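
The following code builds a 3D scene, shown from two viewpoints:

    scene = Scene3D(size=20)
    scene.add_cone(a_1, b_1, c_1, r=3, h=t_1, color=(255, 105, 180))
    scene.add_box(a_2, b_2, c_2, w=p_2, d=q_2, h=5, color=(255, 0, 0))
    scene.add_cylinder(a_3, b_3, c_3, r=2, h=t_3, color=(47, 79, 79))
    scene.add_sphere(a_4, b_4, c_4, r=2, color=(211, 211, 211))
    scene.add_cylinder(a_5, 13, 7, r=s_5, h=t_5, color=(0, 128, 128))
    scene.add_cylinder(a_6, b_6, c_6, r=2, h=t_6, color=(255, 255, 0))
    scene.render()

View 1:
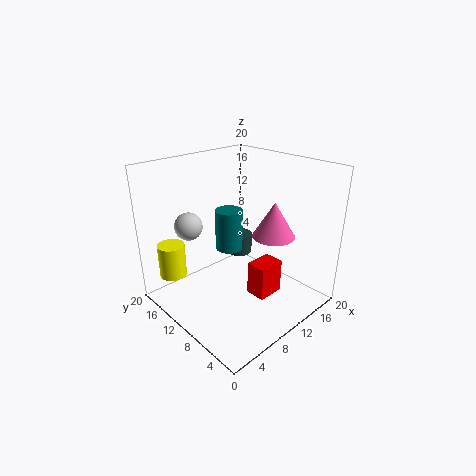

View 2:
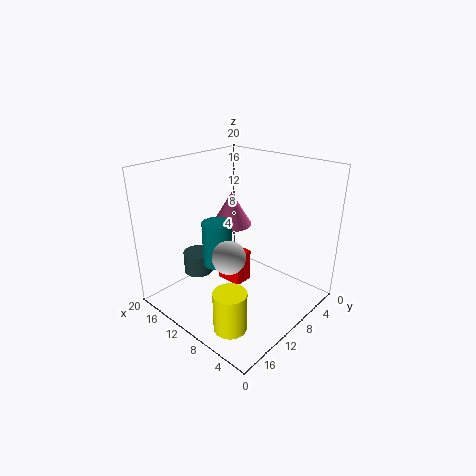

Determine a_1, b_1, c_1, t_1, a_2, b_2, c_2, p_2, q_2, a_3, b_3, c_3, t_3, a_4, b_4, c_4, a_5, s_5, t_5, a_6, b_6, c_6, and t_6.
a_1 = 14; b_1 = 7; c_1 = 10; t_1 = 5; a_2 = 11; b_2 = 6; c_2 = 1; p_2 = 4; q_2 = 3; a_3 = 14; b_3 = 14; c_3 = 5; t_3 = 3; a_4 = 6; b_4 = 16; c_4 = 11; a_5 = 11; s_5 = 2; t_5 = 6; a_6 = 4; b_6 = 18; c_6 = 3; t_6 = 5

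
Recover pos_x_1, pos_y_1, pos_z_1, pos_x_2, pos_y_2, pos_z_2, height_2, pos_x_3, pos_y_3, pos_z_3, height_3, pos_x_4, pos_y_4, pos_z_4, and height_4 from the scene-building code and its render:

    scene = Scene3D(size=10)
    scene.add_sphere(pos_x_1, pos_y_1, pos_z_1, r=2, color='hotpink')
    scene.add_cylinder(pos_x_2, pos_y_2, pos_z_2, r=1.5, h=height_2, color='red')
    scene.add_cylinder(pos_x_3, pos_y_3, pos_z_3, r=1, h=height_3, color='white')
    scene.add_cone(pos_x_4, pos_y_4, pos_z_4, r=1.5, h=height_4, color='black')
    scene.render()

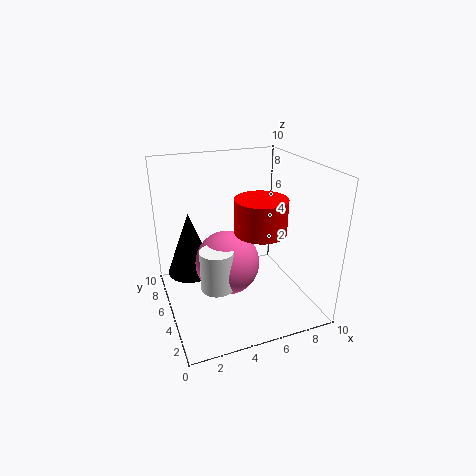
pos_x_1 = 3.5, pos_y_1 = 3, pos_z_1 = 4.5, pos_x_2 = 5, pos_y_2 = 1.5, pos_z_2 = 7, height_2 = 2, pos_x_3 = 2.5, pos_y_3 = 2, pos_z_3 = 3.5, height_3 = 2.5, pos_x_4 = 1.5, pos_y_4 = 4.5, pos_z_4 = 3.5, height_4 = 4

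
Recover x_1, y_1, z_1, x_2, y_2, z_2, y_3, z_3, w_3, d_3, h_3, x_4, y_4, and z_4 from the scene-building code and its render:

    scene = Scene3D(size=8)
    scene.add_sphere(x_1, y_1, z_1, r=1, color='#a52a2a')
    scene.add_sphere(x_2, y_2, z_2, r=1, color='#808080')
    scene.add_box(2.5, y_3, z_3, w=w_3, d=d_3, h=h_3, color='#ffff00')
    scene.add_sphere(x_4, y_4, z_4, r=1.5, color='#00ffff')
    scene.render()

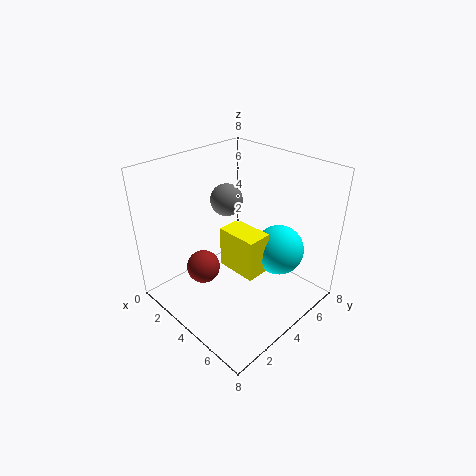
x_1 = 2; y_1 = 3; z_1 = 1.5; x_2 = 1.5; y_2 = 5.5; z_2 = 5; y_3 = 4; z_3 = 1.5; w_3 = 2.5; d_3 = 1.5; h_3 = 2.5; x_4 = 5; y_4 = 6.5; z_4 = 2.5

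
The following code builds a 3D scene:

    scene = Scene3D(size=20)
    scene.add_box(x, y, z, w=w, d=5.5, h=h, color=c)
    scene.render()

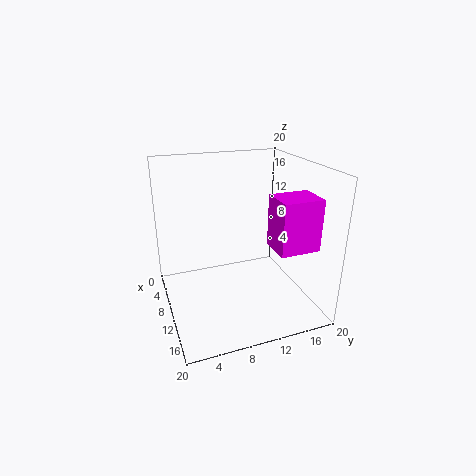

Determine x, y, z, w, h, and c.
x = 12
y = 13.5
z = 9.5
w = 4.5
h = 7
c = 'magenta'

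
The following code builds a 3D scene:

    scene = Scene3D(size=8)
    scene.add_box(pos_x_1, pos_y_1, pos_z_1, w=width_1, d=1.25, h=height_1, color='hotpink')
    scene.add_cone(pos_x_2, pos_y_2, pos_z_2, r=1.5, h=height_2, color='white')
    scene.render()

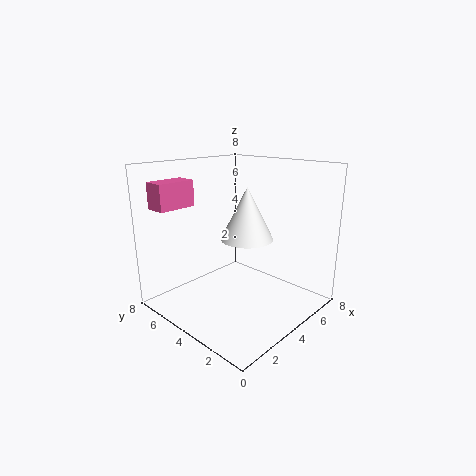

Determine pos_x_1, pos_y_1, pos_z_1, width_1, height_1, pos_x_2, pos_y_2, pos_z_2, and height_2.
pos_x_1 = 1
pos_y_1 = 6.75
pos_z_1 = 5.5
width_1 = 2.25
height_1 = 1.5
pos_x_2 = 4.75
pos_y_2 = 4
pos_z_2 = 3.75
height_2 = 3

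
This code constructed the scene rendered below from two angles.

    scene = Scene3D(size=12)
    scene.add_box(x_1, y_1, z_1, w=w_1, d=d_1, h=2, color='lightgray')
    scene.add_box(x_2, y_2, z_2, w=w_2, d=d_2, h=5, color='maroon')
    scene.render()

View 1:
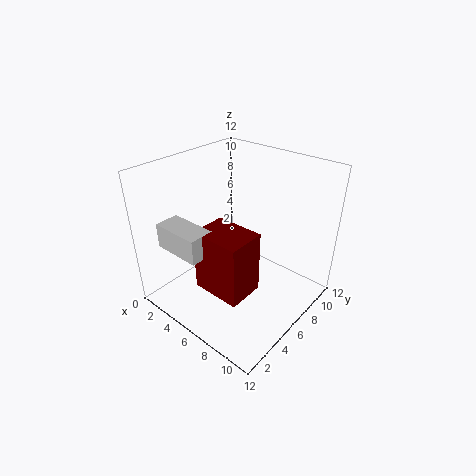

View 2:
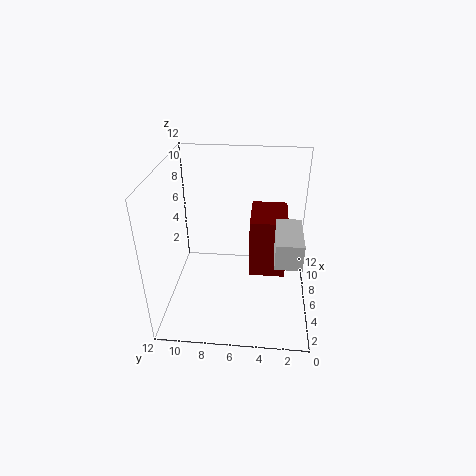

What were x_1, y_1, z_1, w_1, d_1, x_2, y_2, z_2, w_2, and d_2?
x_1 = 2, y_1 = 1, z_1 = 6, w_1 = 4, d_1 = 2, x_2 = 5, y_2 = 2, z_2 = 3, w_2 = 4, d_2 = 3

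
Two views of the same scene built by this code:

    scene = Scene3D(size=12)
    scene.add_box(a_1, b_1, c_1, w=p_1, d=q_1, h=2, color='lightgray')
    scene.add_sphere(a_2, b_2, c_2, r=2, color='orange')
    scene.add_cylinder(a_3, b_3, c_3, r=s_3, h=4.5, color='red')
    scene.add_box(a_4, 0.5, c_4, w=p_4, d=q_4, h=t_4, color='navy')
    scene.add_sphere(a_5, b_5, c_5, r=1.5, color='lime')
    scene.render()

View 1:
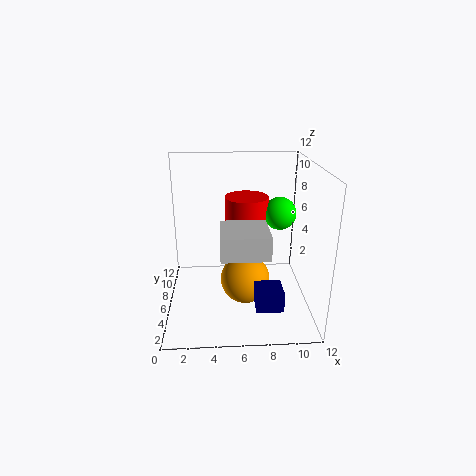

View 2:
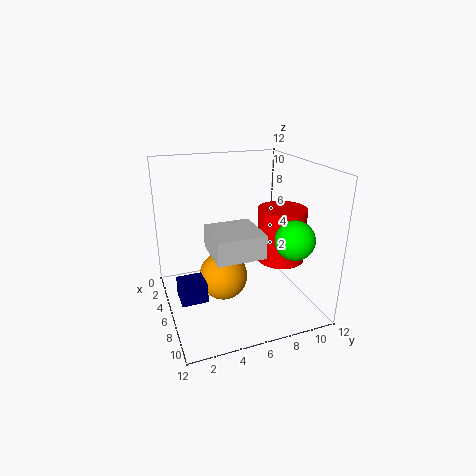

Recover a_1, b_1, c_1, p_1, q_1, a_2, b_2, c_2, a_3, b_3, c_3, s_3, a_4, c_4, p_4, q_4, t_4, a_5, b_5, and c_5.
a_1 = 4.5
b_1 = 3.5
c_1 = 5
p_1 = 4
q_1 = 4
a_2 = 6.5
b_2 = 4.5
c_2 = 3
a_3 = 7
b_3 = 9.5
c_3 = 4
s_3 = 2
a_4 = 7
c_4 = 2.5
p_4 = 2
q_4 = 2
t_4 = 1.5
a_5 = 10
b_5 = 9
c_5 = 7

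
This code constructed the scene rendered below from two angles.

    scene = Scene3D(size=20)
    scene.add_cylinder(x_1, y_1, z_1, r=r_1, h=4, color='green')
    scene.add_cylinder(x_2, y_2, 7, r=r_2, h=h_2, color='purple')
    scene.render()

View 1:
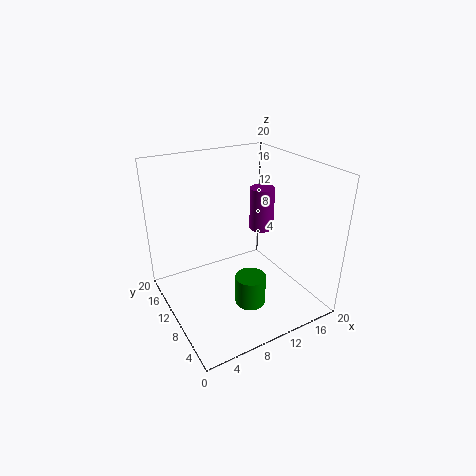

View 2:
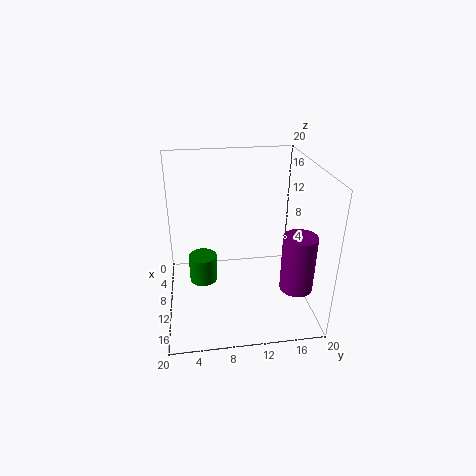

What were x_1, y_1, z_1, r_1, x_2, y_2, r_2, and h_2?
x_1 = 9, y_1 = 5, z_1 = 3, r_1 = 2, x_2 = 18, y_2 = 16, r_2 = 2, h_2 = 7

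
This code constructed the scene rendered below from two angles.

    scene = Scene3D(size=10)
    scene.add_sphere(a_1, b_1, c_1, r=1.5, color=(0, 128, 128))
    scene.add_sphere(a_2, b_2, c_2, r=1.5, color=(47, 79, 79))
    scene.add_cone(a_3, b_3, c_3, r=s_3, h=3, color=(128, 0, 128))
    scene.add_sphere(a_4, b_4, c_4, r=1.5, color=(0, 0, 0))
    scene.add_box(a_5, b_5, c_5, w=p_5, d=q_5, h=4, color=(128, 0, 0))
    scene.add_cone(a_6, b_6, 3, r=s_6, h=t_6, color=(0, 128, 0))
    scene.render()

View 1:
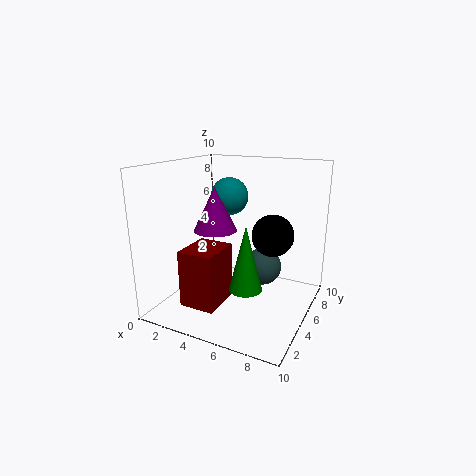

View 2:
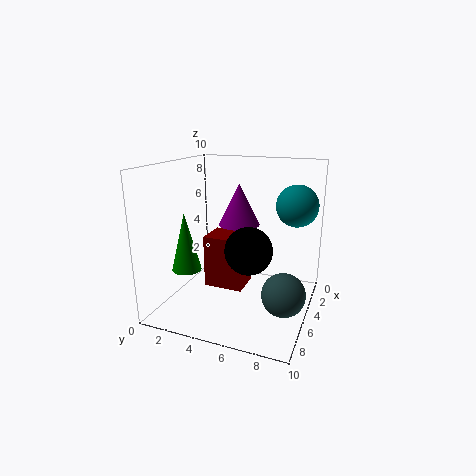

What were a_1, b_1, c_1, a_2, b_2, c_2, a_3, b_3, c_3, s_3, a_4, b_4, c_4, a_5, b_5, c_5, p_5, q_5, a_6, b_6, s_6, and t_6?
a_1 = 2.5
b_1 = 8.5
c_1 = 7
a_2 = 5.5
b_2 = 8.5
c_2 = 1.5
a_3 = 3.5
b_3 = 4.5
c_3 = 5.5
s_3 = 1.5
a_4 = 7
b_4 = 6.5
c_4 = 5
a_5 = 2
b_5 = 2
c_5 = 0.5
p_5 = 2.5
q_5 = 3
a_6 = 7
b_6 = 2
s_6 = 1
t_6 = 4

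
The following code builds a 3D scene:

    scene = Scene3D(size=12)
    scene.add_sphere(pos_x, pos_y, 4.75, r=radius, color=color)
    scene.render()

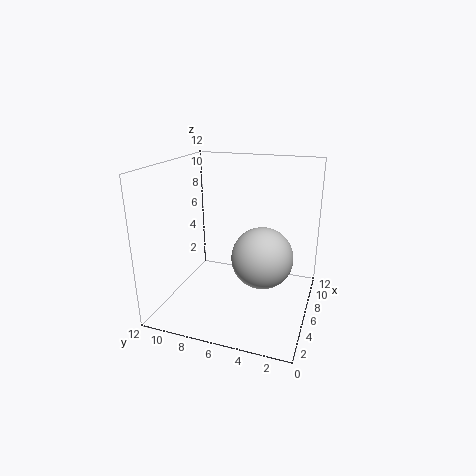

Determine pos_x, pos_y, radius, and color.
pos_x = 5.5; pos_y = 3.75; radius = 2.5; color = 'lightgray'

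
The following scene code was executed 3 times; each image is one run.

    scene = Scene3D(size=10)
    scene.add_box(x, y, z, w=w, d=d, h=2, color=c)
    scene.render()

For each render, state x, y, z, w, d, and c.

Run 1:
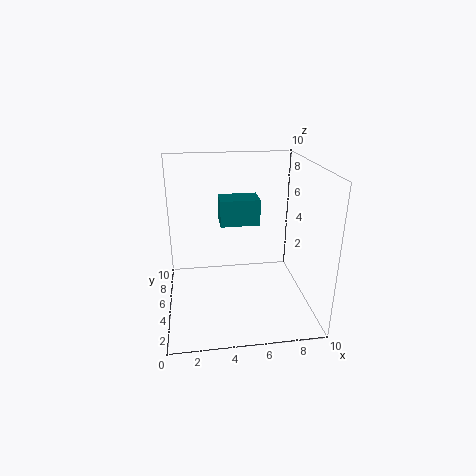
x = 4, y = 7, z = 5, w = 3, d = 2, c = 'teal'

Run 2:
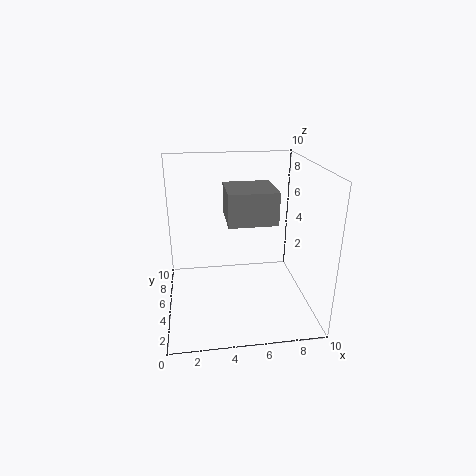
x = 4, y = 2, z = 7, w = 3, d = 3, c = 'gray'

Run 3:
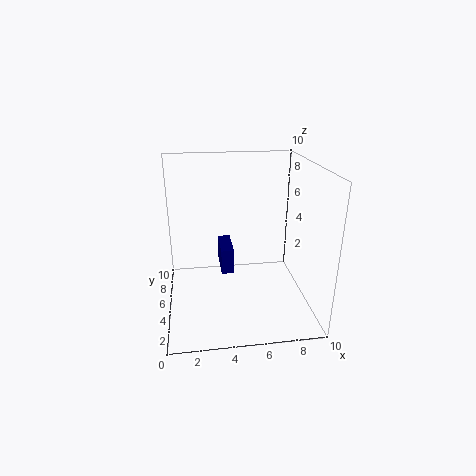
x = 4, y = 7, z = 1, w = 1, d = 3, c = 'navy'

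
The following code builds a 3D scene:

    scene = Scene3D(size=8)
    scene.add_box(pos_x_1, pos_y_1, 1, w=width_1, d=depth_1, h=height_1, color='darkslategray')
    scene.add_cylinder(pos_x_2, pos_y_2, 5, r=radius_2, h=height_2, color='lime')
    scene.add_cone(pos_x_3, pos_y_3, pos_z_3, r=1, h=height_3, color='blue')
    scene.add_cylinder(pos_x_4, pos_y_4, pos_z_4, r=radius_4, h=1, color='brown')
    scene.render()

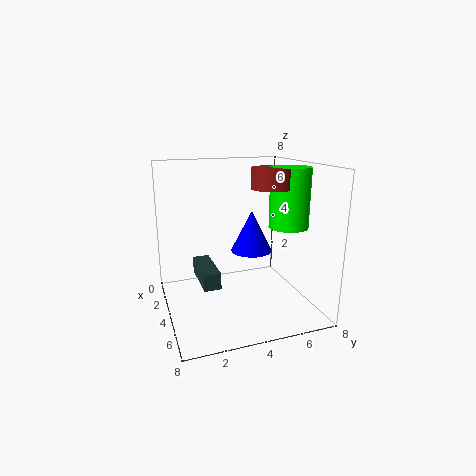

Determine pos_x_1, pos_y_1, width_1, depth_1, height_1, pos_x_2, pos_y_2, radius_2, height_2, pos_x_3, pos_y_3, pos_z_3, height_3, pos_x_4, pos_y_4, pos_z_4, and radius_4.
pos_x_1 = 1
pos_y_1 = 2
width_1 = 3
depth_1 = 1
height_1 = 1
pos_x_2 = 6
pos_y_2 = 6
radius_2 = 1
height_2 = 3
pos_x_3 = 6
pos_y_3 = 4
pos_z_3 = 4
height_3 = 2
pos_x_4 = 6
pos_y_4 = 5
pos_z_4 = 7
radius_4 = 1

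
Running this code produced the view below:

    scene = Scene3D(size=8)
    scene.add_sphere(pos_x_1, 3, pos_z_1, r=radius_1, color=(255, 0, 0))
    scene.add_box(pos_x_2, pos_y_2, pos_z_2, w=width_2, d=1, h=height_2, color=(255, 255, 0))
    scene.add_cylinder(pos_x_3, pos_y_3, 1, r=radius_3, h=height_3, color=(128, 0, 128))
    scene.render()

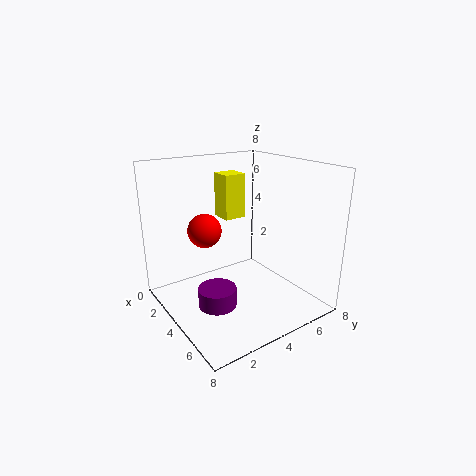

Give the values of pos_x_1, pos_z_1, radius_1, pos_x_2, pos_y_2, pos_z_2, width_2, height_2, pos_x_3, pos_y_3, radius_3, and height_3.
pos_x_1 = 2; pos_z_1 = 4; radius_1 = 1; pos_x_2 = 5; pos_y_2 = 2; pos_z_2 = 6; width_2 = 1; height_2 = 2; pos_x_3 = 5; pos_y_3 = 2; radius_3 = 1; height_3 = 1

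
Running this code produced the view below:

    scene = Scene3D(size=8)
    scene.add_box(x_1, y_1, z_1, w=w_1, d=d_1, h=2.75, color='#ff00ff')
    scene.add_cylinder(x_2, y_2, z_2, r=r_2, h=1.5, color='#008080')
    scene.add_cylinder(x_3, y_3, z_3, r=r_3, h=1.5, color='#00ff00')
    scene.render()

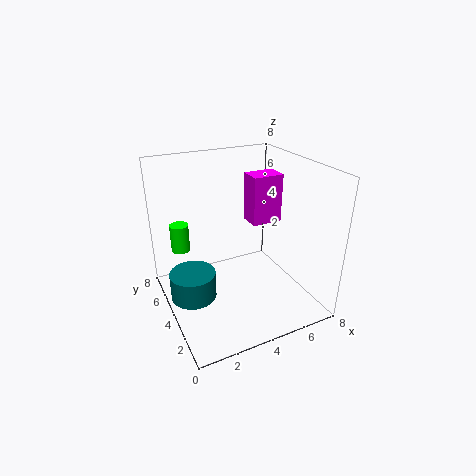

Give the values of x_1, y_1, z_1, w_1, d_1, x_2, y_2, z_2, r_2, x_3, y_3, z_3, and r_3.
x_1 = 5; y_1 = 4; z_1 = 4.5; w_1 = 1.75; d_1 = 1.25; x_2 = 1.25; y_2 = 4; z_2 = 1; r_2 = 1.25; x_3 = 1; y_3 = 5; z_3 = 3.5; r_3 = 0.5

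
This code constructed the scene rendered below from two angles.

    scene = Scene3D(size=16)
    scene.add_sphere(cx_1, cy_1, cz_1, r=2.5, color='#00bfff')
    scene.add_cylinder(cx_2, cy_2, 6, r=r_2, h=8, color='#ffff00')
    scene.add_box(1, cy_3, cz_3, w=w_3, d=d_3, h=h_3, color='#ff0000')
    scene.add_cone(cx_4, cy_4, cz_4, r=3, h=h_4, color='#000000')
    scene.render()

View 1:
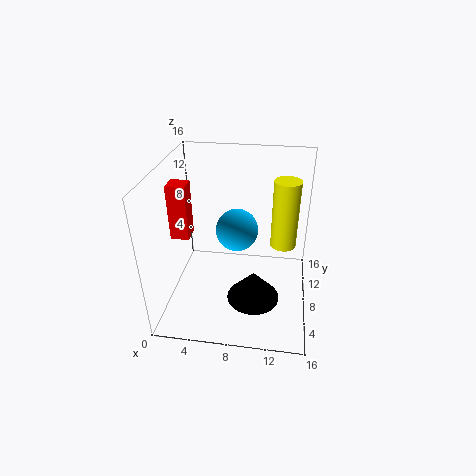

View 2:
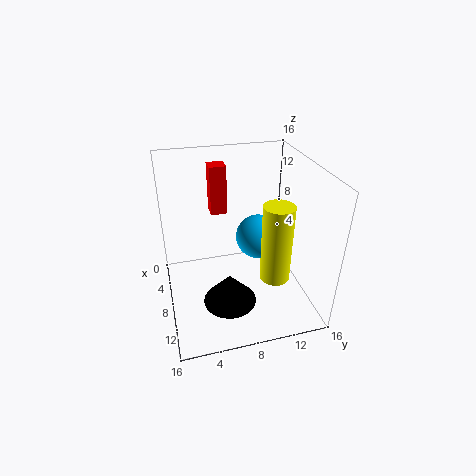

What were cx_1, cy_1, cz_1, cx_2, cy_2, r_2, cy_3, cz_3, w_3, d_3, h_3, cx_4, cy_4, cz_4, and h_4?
cx_1 = 7.5; cy_1 = 10.5; cz_1 = 7.5; cx_2 = 13; cy_2 = 10.5; r_2 = 1.5; cy_3 = 6; cz_3 = 8.5; w_3 = 2; d_3 = 2; h_3 = 6; cx_4 = 10; cy_4 = 6.5; cz_4 = 1; h_4 = 3.5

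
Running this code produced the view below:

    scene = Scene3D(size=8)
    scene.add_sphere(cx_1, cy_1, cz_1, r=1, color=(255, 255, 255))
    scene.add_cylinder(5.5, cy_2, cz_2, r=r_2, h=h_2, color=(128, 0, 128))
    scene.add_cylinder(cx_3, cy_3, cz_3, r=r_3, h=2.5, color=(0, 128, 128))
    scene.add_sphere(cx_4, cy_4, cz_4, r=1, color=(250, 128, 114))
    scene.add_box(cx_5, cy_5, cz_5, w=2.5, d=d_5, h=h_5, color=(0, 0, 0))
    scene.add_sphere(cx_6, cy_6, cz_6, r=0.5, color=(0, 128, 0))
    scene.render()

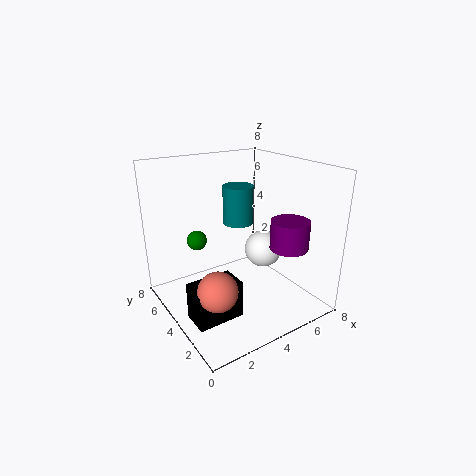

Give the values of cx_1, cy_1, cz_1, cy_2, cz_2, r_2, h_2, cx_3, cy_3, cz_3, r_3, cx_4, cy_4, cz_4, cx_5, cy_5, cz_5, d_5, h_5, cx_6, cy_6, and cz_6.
cx_1 = 5
cy_1 = 3
cz_1 = 3.5
cy_2 = 1.5
cz_2 = 4
r_2 = 1
h_2 = 1.5
cx_3 = 6
cy_3 = 7
cz_3 = 3.5
r_3 = 1
cx_4 = 1.5
cy_4 = 2
cz_4 = 2.5
cx_5 = 0.5
cy_5 = 2
cz_5 = 0.5
d_5 = 1.5
h_5 = 2
cx_6 = 1.5
cy_6 = 4
cz_6 = 4.5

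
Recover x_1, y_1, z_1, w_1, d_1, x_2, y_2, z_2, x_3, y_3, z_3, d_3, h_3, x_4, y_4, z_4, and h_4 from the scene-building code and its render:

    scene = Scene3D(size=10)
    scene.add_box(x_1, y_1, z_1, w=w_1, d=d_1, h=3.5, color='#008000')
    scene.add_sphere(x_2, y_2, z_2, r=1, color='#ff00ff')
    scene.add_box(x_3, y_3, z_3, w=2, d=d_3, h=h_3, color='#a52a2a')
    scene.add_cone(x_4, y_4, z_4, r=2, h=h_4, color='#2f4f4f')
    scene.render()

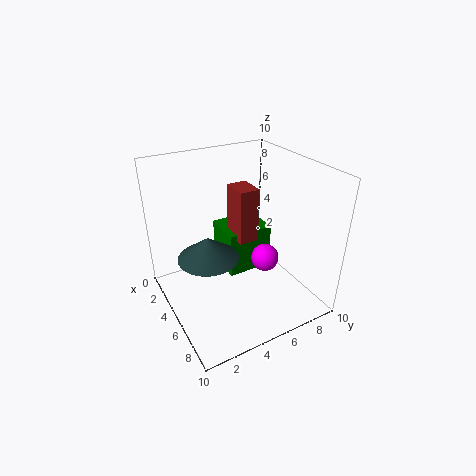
x_1 = 1
y_1 = 5
z_1 = 1
w_1 = 3
d_1 = 3.5
x_2 = 5.5
y_2 = 7
z_2 = 3
x_3 = 2.5
y_3 = 5.5
z_3 = 4
d_3 = 1.5
h_3 = 4
x_4 = 5.5
y_4 = 2.5
z_4 = 4.5
h_4 = 1.5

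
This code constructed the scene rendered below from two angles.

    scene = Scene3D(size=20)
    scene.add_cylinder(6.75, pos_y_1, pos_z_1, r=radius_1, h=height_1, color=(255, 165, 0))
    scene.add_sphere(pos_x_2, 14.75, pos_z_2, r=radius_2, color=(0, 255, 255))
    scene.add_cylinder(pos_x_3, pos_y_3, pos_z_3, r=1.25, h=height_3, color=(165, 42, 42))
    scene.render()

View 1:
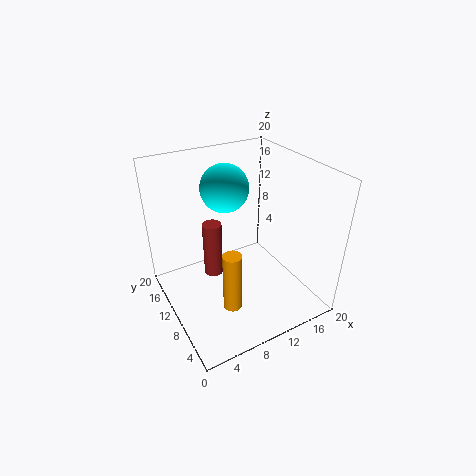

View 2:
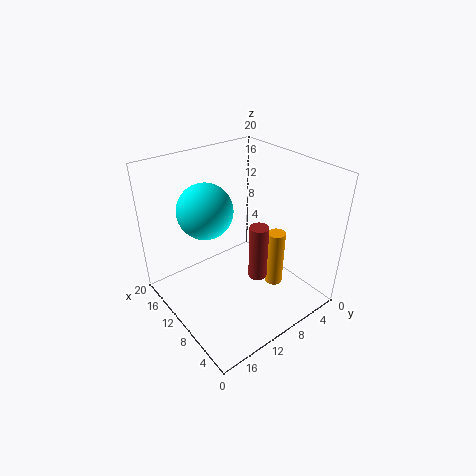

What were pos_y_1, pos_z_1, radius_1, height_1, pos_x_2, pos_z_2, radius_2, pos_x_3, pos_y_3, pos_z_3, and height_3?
pos_y_1 = 5.75, pos_z_1 = 2.5, radius_1 = 1.25, height_1 = 8.25, pos_x_2 = 10.5, pos_z_2 = 15.5, radius_2 = 3.5, pos_x_3 = 6, pos_y_3 = 9.75, pos_z_3 = 6, height_3 = 7.5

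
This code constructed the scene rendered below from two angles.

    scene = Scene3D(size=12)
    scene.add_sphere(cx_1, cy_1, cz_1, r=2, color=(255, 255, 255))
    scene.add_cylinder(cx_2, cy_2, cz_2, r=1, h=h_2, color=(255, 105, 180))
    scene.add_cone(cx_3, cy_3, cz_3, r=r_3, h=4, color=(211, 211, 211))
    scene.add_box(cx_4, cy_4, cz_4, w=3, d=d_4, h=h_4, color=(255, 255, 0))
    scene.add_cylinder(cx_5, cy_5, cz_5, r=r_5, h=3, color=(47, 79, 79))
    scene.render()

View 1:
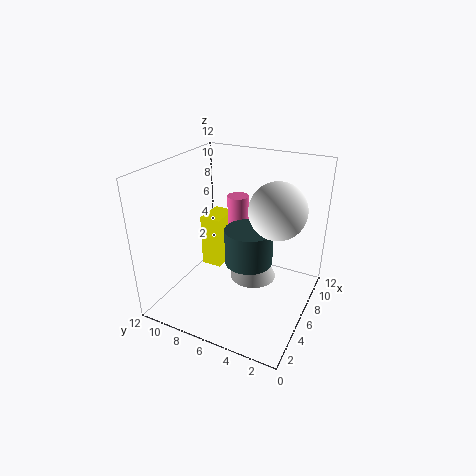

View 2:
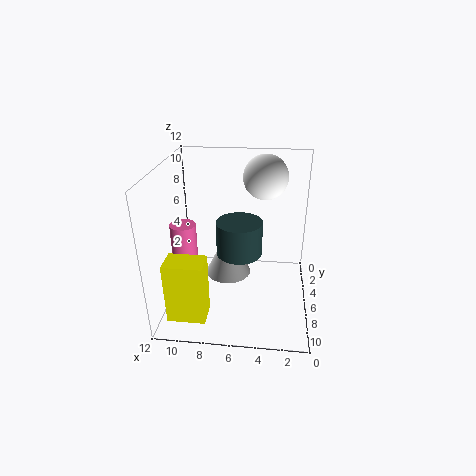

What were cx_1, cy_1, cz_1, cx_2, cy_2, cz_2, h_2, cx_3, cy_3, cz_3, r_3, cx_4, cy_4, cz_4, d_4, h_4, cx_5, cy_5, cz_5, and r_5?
cx_1 = 4
cy_1 = 2
cz_1 = 10
cx_2 = 10
cy_2 = 8
cz_2 = 4
h_2 = 4
cx_3 = 7
cy_3 = 5
cz_3 = 2
r_3 = 2
cx_4 = 8
cy_4 = 9
cz_4 = 1
d_4 = 2
h_4 = 5
cx_5 = 6
cy_5 = 5
cz_5 = 4
r_5 = 2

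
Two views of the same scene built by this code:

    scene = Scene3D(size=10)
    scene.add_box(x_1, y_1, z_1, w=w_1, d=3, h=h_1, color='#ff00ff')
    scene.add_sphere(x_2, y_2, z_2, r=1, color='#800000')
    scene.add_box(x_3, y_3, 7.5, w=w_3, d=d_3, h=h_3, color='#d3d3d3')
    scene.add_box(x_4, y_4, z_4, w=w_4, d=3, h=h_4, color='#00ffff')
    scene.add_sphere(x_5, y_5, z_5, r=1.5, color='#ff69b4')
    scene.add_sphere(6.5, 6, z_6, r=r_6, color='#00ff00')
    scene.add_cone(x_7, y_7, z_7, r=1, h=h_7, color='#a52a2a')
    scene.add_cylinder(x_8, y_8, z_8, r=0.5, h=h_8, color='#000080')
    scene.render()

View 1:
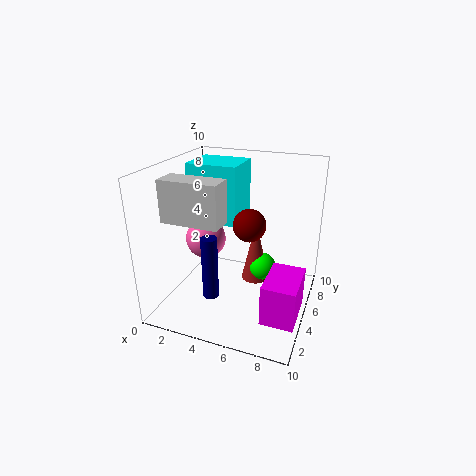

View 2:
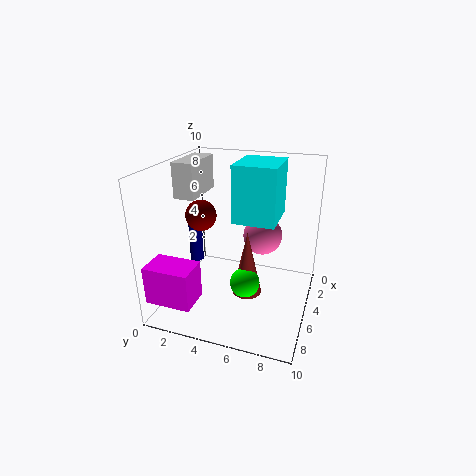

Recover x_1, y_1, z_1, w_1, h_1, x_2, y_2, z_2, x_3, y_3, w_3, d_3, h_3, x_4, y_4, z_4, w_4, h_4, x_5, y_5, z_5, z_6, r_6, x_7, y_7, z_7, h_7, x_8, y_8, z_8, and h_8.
x_1 = 8
y_1 = 0.5
z_1 = 2
w_1 = 2
h_1 = 2.5
x_2 = 6.5
y_2 = 3
z_2 = 7
x_3 = 2
y_3 = 0.5
w_3 = 3.5
d_3 = 1.5
h_3 = 2.5
x_4 = 1.5
y_4 = 4.5
z_4 = 6
w_4 = 3.5
h_4 = 4
x_5 = 2
y_5 = 6
z_5 = 4
z_6 = 2.5
r_6 = 1
x_7 = 6
y_7 = 6
z_7 = 1.5
h_7 = 4.5
x_8 = 4.5
y_8 = 1.5
z_8 = 2.5
h_8 = 4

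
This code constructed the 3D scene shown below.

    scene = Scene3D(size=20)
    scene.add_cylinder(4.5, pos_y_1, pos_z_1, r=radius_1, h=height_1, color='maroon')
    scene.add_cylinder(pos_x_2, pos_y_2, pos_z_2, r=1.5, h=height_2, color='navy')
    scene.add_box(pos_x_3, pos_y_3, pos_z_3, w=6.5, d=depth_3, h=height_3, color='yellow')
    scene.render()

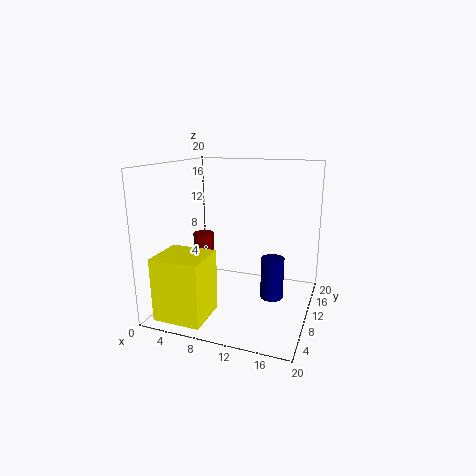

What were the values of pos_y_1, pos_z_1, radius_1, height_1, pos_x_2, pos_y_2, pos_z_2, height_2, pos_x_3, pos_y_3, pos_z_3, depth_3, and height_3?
pos_y_1 = 10.5
pos_z_1 = 2
radius_1 = 1.5
height_1 = 8
pos_x_2 = 15.5
pos_y_2 = 8
pos_z_2 = 3
height_2 = 5.5
pos_x_3 = 1.5
pos_y_3 = 1
pos_z_3 = 0.5
depth_3 = 6
height_3 = 8.5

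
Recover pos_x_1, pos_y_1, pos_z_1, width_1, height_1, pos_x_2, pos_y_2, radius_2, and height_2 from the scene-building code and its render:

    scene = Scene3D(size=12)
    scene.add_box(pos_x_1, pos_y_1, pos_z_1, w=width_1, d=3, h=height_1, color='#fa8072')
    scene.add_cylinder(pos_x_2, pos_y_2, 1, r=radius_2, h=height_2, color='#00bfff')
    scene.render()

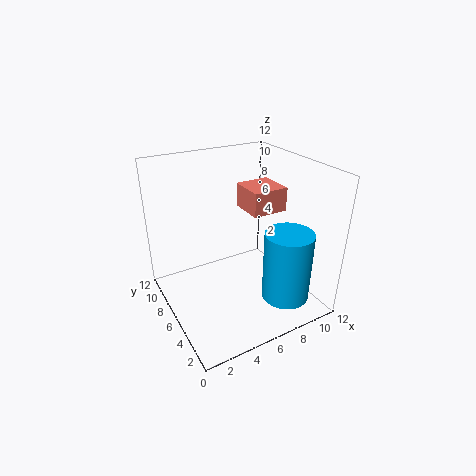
pos_x_1 = 7
pos_y_1 = 5
pos_z_1 = 8
width_1 = 3
height_1 = 2
pos_x_2 = 9
pos_y_2 = 3
radius_2 = 2
height_2 = 6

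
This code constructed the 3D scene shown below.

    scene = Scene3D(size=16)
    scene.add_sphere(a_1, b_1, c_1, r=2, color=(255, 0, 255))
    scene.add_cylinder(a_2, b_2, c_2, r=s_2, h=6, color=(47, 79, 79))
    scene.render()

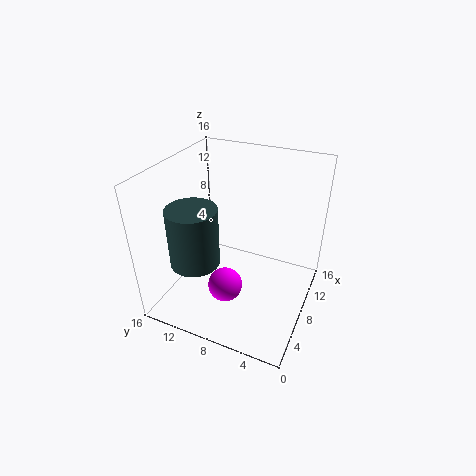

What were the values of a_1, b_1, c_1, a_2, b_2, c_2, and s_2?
a_1 = 6.5, b_1 = 9, c_1 = 2, a_2 = 3, b_2 = 10.5, c_2 = 7.5, s_2 = 2.5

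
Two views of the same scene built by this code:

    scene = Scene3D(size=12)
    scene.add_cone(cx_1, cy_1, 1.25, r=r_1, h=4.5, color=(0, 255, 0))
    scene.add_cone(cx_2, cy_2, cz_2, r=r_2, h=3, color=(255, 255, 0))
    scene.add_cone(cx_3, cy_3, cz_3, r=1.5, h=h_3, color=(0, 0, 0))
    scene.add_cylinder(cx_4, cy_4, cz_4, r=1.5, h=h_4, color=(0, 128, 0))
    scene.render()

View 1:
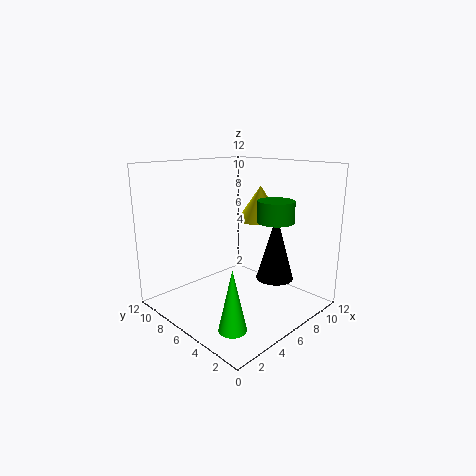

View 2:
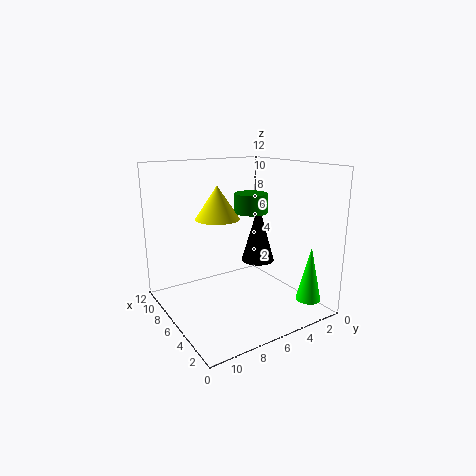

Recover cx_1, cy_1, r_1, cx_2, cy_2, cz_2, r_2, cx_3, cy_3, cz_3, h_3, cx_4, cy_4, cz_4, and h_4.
cx_1 = 1.5, cy_1 = 2, r_1 = 1, cx_2 = 9, cy_2 = 6.25, cz_2 = 7, r_2 = 2, cx_3 = 7.25, cy_3 = 3, cz_3 = 3, h_3 = 5.25, cx_4 = 7.75, cy_4 = 3.5, cz_4 = 7.5, h_4 = 1.75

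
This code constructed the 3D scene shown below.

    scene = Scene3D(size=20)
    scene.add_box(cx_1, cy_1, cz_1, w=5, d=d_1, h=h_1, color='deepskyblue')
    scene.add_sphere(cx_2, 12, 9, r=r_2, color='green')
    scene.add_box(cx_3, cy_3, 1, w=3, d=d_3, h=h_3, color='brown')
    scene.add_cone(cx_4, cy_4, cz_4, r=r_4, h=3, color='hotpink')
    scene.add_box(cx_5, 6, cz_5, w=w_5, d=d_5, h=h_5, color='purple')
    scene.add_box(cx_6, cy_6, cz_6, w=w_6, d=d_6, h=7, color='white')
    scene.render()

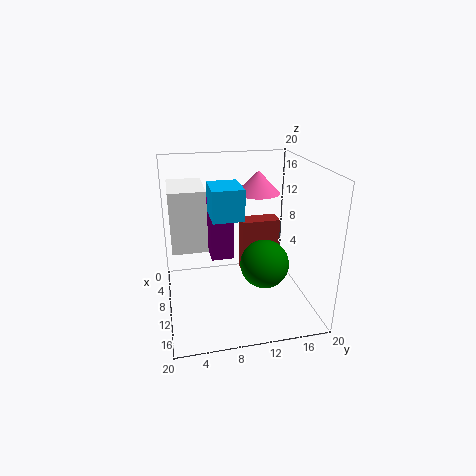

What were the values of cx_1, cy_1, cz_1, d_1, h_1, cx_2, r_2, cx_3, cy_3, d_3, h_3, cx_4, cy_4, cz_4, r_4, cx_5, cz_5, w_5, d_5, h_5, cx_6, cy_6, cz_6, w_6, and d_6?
cx_1 = 9
cy_1 = 6
cz_1 = 14
d_1 = 4
h_1 = 4
cx_2 = 16
r_2 = 3
cx_3 = 2
cy_3 = 12
d_3 = 6
h_3 = 9
cx_4 = 9
cy_4 = 13
cz_4 = 16
r_4 = 3
cx_5 = 6
cz_5 = 8
w_5 = 6
d_5 = 3
h_5 = 7
cx_6 = 11
cy_6 = 1
cz_6 = 12
w_6 = 6
d_6 = 4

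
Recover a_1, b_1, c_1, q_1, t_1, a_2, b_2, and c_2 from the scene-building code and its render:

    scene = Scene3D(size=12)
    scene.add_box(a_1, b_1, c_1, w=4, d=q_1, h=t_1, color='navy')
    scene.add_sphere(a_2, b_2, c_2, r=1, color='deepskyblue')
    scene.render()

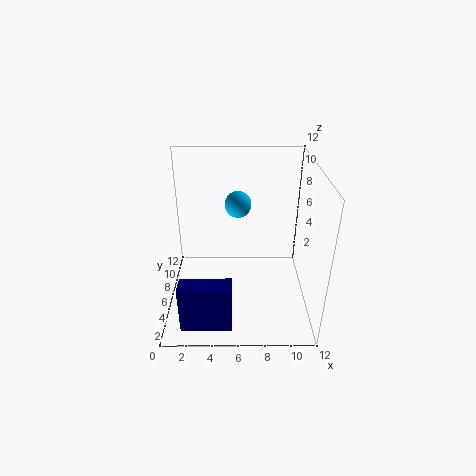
a_1 = 1.5; b_1 = 1; c_1 = 0.5; q_1 = 1.5; t_1 = 4; a_2 = 6; b_2 = 5; c_2 = 9.5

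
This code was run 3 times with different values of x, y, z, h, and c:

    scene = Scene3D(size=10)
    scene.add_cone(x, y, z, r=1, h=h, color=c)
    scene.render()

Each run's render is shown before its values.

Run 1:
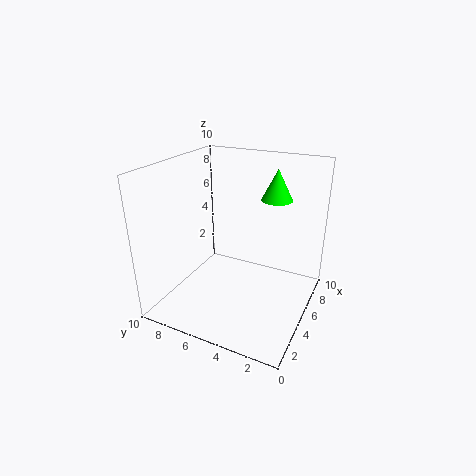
x = 5.5, y = 2.5, z = 8, h = 2, c = 'lime'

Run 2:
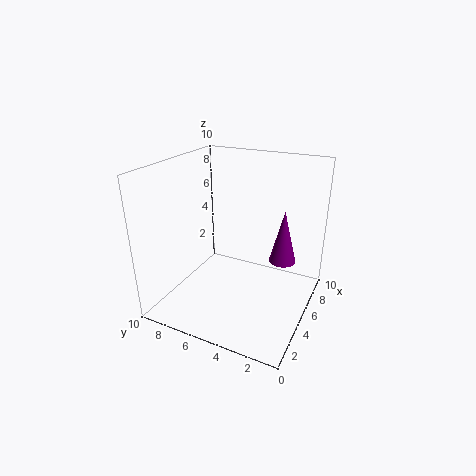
x = 7.5, y = 2.5, z = 2.5, h = 4, c = 'purple'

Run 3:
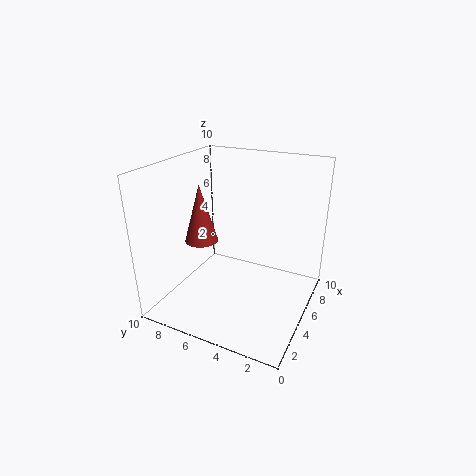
x = 2, y = 6, z = 6, h = 3.5, c = 'brown'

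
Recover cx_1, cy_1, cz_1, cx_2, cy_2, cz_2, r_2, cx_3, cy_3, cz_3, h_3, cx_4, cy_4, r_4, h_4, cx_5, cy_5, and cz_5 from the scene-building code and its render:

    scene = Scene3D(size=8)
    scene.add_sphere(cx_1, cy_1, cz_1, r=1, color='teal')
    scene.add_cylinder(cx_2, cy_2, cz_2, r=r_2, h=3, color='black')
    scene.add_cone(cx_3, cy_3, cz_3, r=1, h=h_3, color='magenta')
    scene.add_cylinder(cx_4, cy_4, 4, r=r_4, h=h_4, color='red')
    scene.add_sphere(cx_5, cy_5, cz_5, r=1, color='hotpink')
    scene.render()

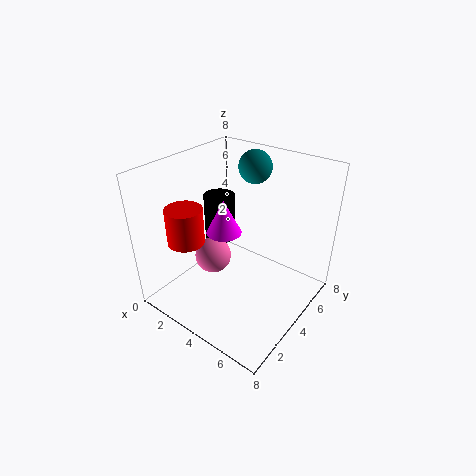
cx_1 = 3
cy_1 = 7
cz_1 = 7
cx_2 = 1
cy_2 = 6
cz_2 = 2
r_2 = 1
cx_3 = 3
cy_3 = 4
cz_3 = 4
h_3 = 2
cx_4 = 2
cy_4 = 2
r_4 = 1
h_4 = 2
cx_5 = 3
cy_5 = 3
cz_5 = 3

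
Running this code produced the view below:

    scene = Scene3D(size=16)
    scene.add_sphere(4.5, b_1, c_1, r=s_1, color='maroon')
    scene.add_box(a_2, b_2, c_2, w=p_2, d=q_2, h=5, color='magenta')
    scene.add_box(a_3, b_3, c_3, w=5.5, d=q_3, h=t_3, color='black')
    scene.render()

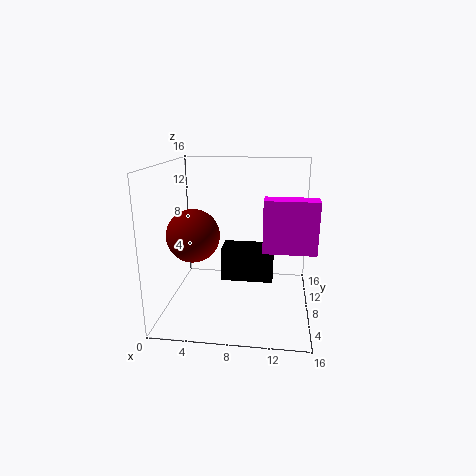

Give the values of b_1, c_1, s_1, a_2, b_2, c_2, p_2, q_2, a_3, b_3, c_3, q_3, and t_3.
b_1 = 2.5; c_1 = 10; s_1 = 2.5; a_2 = 11; b_2 = 2.5; c_2 = 8.5; p_2 = 5; q_2 = 2; a_3 = 6.5; b_3 = 5.5; c_3 = 4; q_3 = 3; t_3 = 3.5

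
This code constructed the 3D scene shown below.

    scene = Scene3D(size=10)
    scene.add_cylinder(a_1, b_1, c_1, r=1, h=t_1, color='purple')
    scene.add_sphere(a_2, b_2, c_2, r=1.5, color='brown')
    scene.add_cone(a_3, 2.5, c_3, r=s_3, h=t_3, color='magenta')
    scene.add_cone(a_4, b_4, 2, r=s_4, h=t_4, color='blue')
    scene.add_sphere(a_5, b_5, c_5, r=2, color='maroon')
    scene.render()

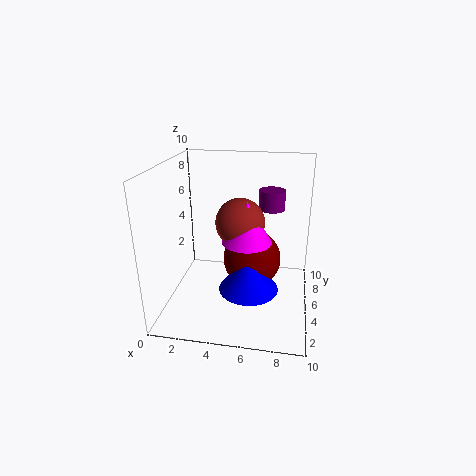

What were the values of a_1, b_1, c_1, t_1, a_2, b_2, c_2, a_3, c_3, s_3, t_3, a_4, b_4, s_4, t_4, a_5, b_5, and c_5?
a_1 = 7, b_1 = 8.5, c_1 = 6, t_1 = 1.5, a_2 = 5.5, b_2 = 3, c_2 = 7, a_3 = 6, c_3 = 6, s_3 = 1.5, t_3 = 2.5, a_4 = 6, b_4 = 3.5, s_4 = 2, t_4 = 2.5, a_5 = 6, b_5 = 5, c_5 = 3.5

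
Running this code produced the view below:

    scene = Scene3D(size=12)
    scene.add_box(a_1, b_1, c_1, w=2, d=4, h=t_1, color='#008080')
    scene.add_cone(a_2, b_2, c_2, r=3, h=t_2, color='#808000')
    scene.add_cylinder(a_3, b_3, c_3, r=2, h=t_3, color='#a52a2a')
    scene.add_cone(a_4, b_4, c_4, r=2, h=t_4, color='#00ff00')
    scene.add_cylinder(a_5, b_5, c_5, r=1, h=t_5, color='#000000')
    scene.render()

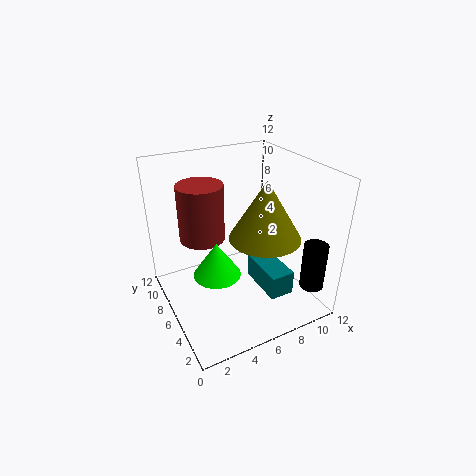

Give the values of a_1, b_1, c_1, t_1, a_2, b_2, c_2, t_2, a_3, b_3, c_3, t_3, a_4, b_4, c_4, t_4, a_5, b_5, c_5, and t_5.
a_1 = 7, b_1 = 2, c_1 = 2, t_1 = 2, a_2 = 8, b_2 = 5, c_2 = 6, t_2 = 5, a_3 = 4, b_3 = 9, c_3 = 5, t_3 = 5, a_4 = 4, b_4 = 6, c_4 = 3, t_4 = 3, a_5 = 11, b_5 = 2, c_5 = 2, t_5 = 4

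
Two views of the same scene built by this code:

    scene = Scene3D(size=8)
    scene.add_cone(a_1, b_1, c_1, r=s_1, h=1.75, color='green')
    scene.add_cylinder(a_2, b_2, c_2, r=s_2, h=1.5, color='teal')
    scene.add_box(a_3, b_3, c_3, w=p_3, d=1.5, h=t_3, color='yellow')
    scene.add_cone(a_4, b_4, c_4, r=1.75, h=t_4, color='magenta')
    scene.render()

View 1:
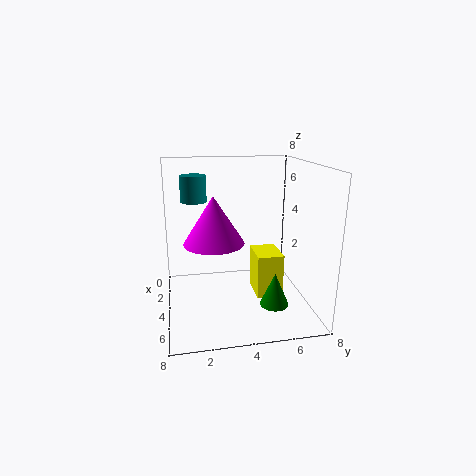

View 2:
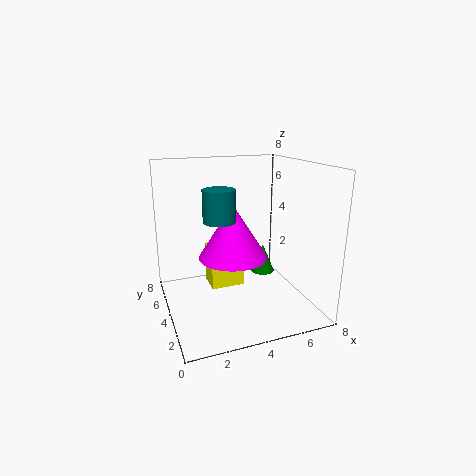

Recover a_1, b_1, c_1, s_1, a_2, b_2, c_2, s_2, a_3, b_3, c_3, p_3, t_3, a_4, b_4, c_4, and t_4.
a_1 = 6.25, b_1 = 5.5, c_1 = 1, s_1 = 0.75, a_2 = 2.25, b_2 = 1.75, c_2 = 5.75, s_2 = 0.75, a_3 = 2.75, b_3 = 5, c_3 = 0.5, p_3 = 2, t_3 = 2.5, a_4 = 3.25, b_4 = 2.75, c_4 = 3.5, t_4 = 2.75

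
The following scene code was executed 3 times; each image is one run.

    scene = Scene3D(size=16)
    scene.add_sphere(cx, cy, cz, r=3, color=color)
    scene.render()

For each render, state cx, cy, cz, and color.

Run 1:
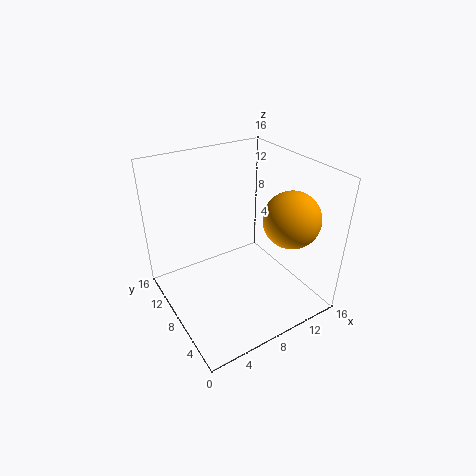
cx = 12, cy = 4, cz = 11, color = 'orange'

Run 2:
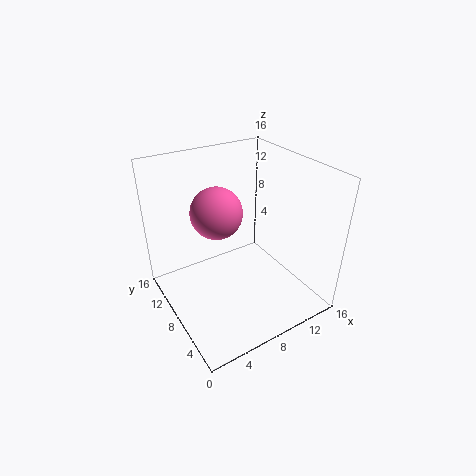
cx = 7, cy = 11, cz = 10, color = 'hotpink'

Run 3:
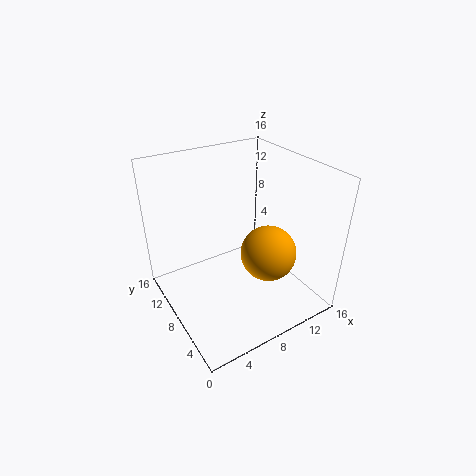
cx = 10, cy = 5, cz = 7, color = 'orange'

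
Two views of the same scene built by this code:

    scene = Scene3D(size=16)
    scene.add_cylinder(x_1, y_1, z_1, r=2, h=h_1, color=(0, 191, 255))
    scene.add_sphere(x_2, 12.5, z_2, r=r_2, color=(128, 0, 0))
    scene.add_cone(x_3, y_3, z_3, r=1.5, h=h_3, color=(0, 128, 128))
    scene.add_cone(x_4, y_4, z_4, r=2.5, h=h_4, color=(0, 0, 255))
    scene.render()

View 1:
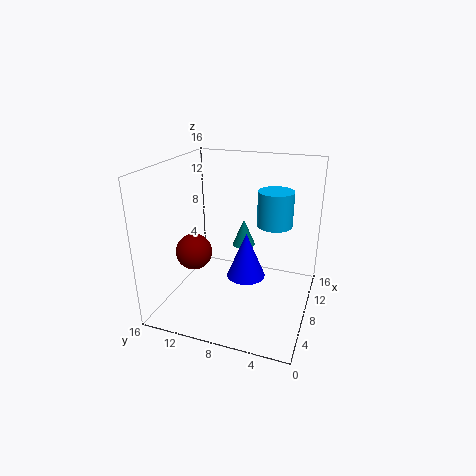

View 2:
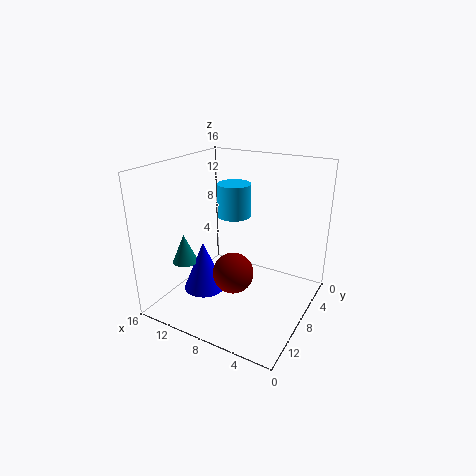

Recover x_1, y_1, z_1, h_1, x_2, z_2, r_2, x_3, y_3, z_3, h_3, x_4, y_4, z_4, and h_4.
x_1 = 10.5, y_1 = 4.5, z_1 = 9, h_1 = 4, x_2 = 6, z_2 = 6.5, r_2 = 2, x_3 = 14.5, y_3 = 9.5, z_3 = 4, h_3 = 3.5, x_4 = 12.5, y_4 = 8.5, z_4 = 0.5, h_4 = 6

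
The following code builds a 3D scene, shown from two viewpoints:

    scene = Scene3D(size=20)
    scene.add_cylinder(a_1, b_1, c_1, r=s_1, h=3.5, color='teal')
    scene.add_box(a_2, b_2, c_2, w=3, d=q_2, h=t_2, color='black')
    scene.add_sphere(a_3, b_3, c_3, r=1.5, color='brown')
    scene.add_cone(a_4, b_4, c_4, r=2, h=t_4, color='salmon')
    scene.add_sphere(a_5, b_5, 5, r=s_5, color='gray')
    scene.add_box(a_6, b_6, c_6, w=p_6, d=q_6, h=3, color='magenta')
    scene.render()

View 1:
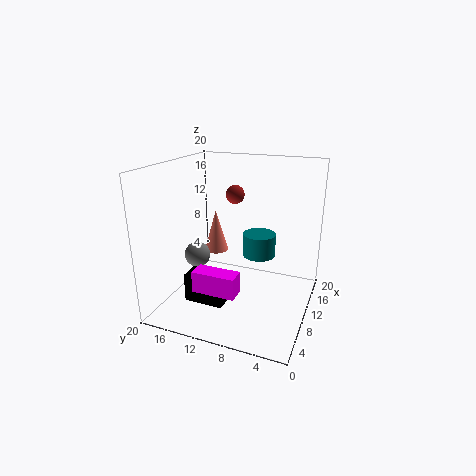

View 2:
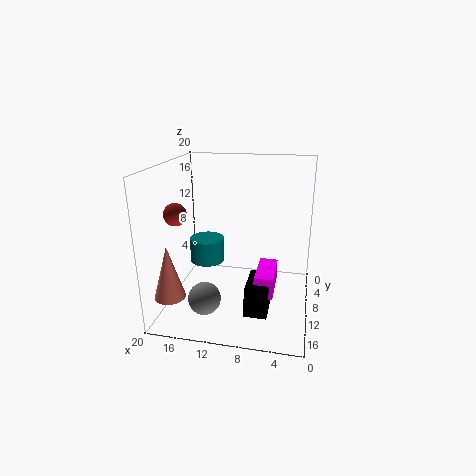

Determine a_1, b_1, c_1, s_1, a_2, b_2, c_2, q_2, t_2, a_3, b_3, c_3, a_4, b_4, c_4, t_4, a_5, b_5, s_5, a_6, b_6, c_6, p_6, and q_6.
a_1 = 15; b_1 = 8.5; c_1 = 5.5; s_1 = 2.5; a_2 = 5; b_2 = 10.5; c_2 = 1.5; q_2 = 5.5; t_2 = 4; a_3 = 17.5; b_3 = 13.5; c_3 = 14; a_4 = 17.5; b_4 = 17; c_4 = 4; t_4 = 7; a_5 = 12.5; b_5 = 18; s_5 = 2; a_6 = 4.5; b_6 = 8.5; c_6 = 3.5; p_6 = 2.5; q_6 = 6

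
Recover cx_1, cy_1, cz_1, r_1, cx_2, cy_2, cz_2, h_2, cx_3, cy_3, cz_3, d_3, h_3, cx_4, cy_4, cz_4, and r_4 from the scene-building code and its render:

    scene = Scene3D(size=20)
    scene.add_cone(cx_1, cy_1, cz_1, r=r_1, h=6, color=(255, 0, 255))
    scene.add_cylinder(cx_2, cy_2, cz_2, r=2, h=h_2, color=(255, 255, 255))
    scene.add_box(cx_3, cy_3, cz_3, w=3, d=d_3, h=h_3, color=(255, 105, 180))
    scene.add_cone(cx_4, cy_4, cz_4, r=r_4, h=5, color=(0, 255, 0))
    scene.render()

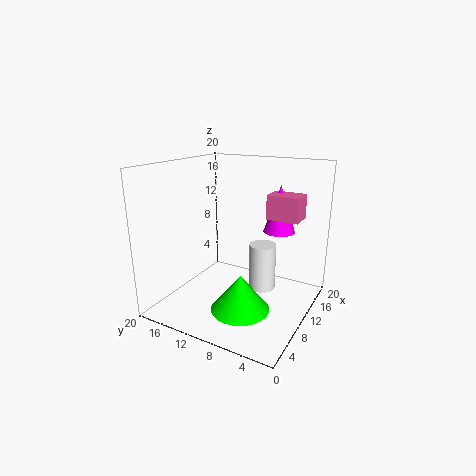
cx_1 = 10, cy_1 = 4, cz_1 = 12, r_1 = 2, cx_2 = 14, cy_2 = 8, cz_2 = 1, h_2 = 7, cx_3 = 8, cy_3 = 1, cz_3 = 14, d_3 = 4, h_3 = 3, cx_4 = 7, cy_4 = 8, cz_4 = 1, r_4 = 4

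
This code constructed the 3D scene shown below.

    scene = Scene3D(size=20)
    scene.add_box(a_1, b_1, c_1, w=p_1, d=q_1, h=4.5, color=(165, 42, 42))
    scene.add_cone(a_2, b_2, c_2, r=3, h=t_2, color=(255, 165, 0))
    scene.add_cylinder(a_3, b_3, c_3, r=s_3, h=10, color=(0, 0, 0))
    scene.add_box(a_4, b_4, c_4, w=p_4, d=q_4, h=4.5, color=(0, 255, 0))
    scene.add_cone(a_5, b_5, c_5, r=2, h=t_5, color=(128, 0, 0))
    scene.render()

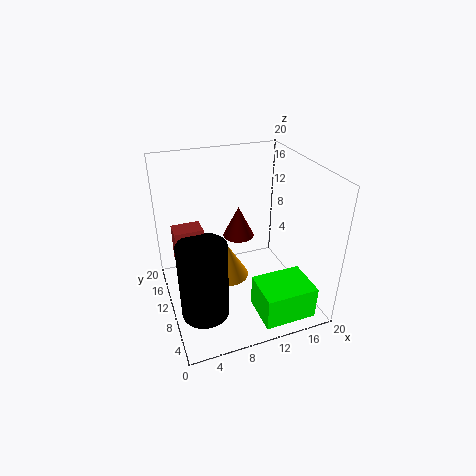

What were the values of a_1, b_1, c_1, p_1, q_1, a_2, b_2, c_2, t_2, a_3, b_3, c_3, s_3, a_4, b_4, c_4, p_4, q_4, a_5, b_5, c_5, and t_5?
a_1 = 1; b_1 = 7; c_1 = 9.5; p_1 = 3.5; q_1 = 2.5; a_2 = 9; b_2 = 11.5; c_2 = 3; t_2 = 5; a_3 = 3.5; b_3 = 4.5; c_3 = 3.5; s_3 = 3; a_4 = 10.5; b_4 = 0.5; c_4 = 1.5; p_4 = 7; q_4 = 5.5; a_5 = 9.5; b_5 = 8.5; c_5 = 11.5; t_5 = 4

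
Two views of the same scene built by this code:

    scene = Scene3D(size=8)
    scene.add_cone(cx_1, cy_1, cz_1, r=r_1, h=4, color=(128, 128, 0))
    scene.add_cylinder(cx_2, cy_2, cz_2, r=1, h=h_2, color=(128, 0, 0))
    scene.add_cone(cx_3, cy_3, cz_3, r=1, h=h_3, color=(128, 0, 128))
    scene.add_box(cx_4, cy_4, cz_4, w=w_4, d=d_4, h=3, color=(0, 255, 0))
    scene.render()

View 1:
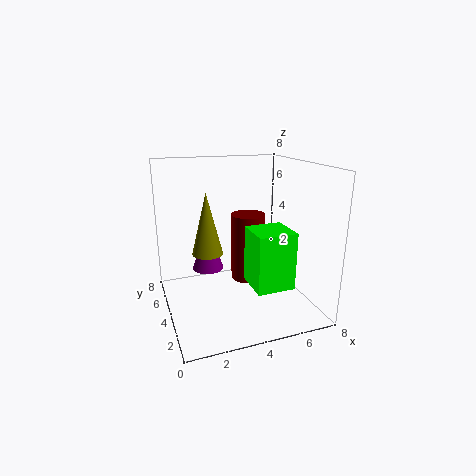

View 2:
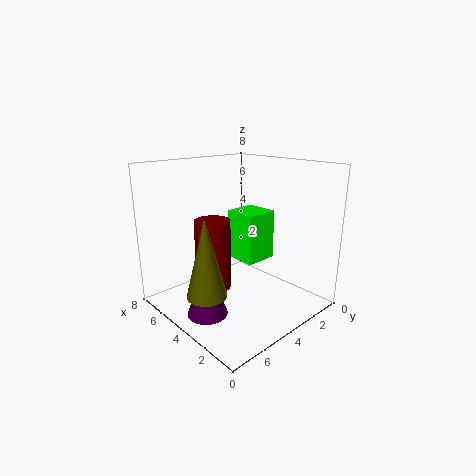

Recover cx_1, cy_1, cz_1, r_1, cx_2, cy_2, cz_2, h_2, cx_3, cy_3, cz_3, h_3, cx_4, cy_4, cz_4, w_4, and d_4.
cx_1 = 3, cy_1 = 7, cz_1 = 2, r_1 = 1, cx_2 = 5, cy_2 = 5, cz_2 = 1, h_2 = 4, cx_3 = 3, cy_3 = 7, cz_3 = 1, h_3 = 3, cx_4 = 4, cy_4 = 1, cz_4 = 2, w_4 = 2, d_4 = 2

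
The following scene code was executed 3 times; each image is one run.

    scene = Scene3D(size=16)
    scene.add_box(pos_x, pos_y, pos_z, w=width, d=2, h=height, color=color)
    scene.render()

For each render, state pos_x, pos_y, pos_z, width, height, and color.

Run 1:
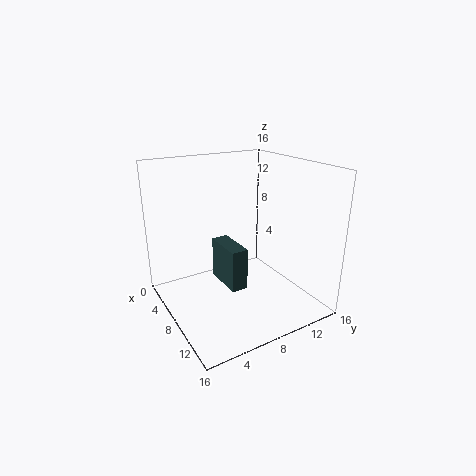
pos_x = 3.5; pos_y = 7; pos_z = 1.5; width = 5; height = 5; color = 'darkslategray'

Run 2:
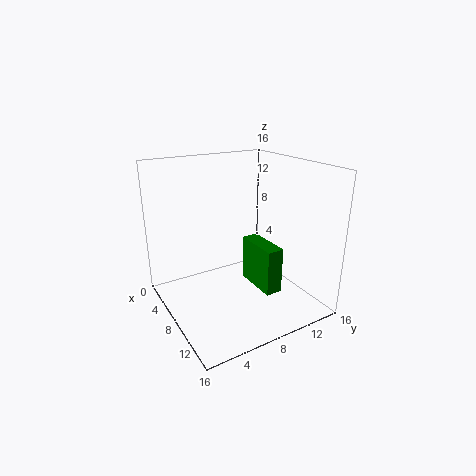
pos_x = 5; pos_y = 10.5; pos_z = 1; width = 5.5; height = 5.5; color = 'green'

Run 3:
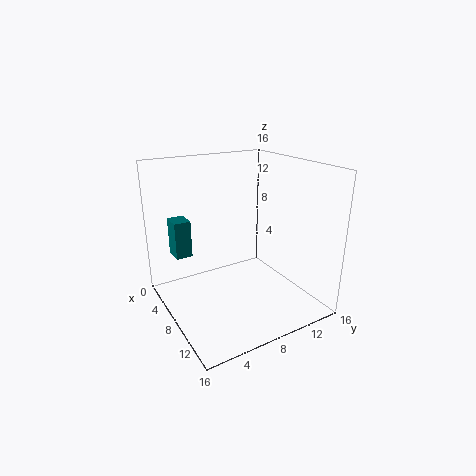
pos_x = 0.5; pos_y = 2.5; pos_z = 4.5; width = 2.5; height = 4.5; color = 'teal'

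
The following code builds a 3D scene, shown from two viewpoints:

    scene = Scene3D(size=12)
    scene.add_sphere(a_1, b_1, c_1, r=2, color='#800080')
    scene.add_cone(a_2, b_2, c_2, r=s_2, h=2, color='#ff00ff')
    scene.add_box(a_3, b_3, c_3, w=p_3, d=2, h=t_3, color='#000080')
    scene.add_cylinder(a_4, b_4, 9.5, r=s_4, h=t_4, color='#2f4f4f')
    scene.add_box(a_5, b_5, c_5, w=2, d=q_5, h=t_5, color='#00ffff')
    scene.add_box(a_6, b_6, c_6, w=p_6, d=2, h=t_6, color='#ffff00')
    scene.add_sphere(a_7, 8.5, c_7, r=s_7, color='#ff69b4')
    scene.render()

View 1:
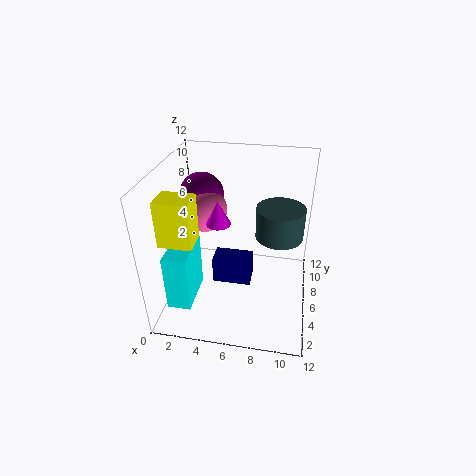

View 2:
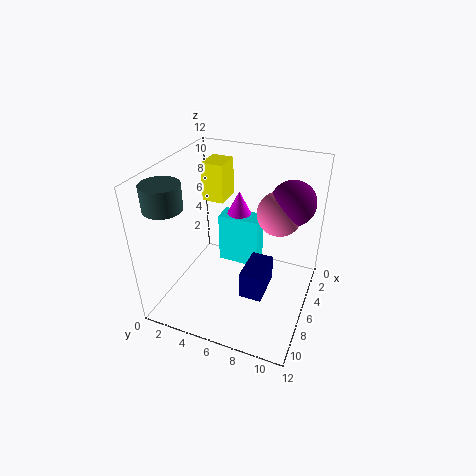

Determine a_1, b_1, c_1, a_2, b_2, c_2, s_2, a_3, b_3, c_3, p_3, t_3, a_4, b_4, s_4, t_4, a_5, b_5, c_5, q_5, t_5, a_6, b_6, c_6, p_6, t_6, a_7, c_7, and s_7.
a_1 = 2, b_1 = 9.5, c_1 = 8, a_2 = 4.5, b_2 = 5.5, c_2 = 7.5, s_2 = 1, a_3 = 3.5, b_3 = 6.5, c_3 = 0.5, p_3 = 3.5, t_3 = 2.5, a_4 = 9.5, b_4 = 1.5, s_4 = 1.5, t_4 = 2, a_5 = 0.5, b_5 = 2.5, c_5 = 0.5, q_5 = 4, t_5 = 5, a_6 = 1, b_6 = 1.5, c_6 = 7.5, p_6 = 2.5, t_6 = 3.5, a_7 = 2.5, c_7 = 7, s_7 = 2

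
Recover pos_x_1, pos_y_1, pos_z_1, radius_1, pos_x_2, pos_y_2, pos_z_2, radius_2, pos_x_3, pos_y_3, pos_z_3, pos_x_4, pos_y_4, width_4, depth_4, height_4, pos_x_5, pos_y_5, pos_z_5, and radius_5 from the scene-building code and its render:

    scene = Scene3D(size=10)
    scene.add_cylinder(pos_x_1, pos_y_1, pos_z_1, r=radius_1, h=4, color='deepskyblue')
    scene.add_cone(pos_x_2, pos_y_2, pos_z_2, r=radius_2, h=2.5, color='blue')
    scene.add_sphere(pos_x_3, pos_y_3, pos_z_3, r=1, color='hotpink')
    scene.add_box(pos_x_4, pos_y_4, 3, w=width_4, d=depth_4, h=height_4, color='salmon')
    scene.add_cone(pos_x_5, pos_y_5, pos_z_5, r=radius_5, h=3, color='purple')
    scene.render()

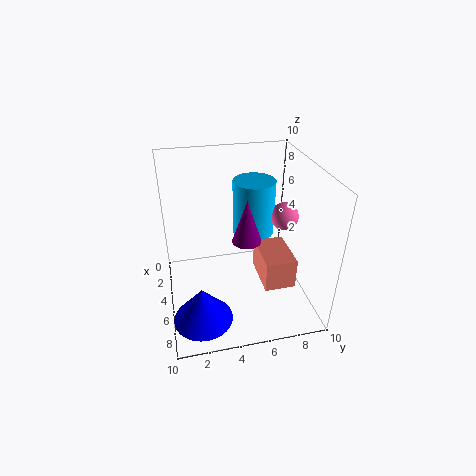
pos_x_1 = 3.5; pos_y_1 = 6.5; pos_z_1 = 4.5; radius_1 = 1.5; pos_x_2 = 7.5; pos_y_2 = 2; pos_z_2 = 0.5; radius_2 = 2; pos_x_3 = 4.5; pos_y_3 = 8.5; pos_z_3 = 6; pos_x_4 = 5.5; pos_y_4 = 6; width_4 = 3; depth_4 = 2; height_4 = 2; pos_x_5 = 5.5; pos_y_5 = 5.5; pos_z_5 = 5; radius_5 = 1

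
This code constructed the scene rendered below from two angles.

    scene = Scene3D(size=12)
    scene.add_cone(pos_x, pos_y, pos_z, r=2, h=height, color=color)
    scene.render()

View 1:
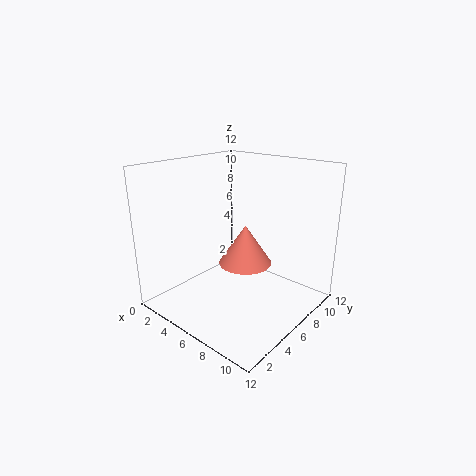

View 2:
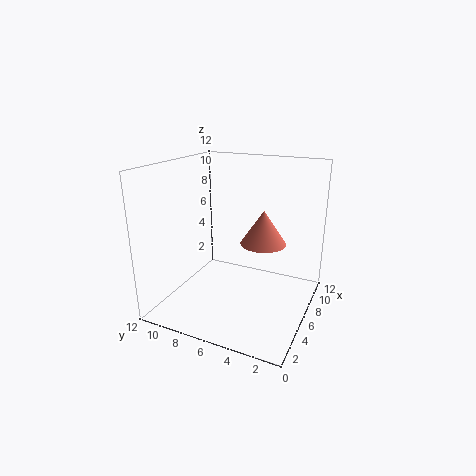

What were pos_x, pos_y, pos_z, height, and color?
pos_x = 8
pos_y = 4.5
pos_z = 5
height = 3
color = 'salmon'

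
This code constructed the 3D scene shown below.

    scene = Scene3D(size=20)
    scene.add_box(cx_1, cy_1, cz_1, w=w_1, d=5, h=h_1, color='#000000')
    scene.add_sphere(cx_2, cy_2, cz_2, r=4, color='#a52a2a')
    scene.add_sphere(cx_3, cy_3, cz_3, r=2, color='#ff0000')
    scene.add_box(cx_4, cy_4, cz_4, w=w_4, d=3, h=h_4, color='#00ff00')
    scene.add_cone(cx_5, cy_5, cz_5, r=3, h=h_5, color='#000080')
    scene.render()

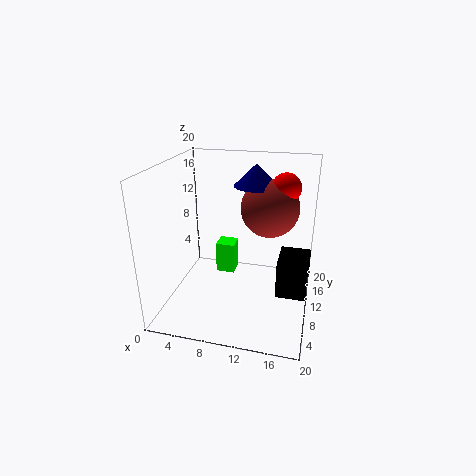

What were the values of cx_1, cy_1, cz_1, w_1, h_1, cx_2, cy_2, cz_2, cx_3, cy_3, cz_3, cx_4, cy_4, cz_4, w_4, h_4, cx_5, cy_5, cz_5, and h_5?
cx_1 = 16, cy_1 = 6, cz_1 = 4, w_1 = 4, h_1 = 5, cx_2 = 14, cy_2 = 12, cz_2 = 14, cx_3 = 16, cy_3 = 12, cz_3 = 17, cx_4 = 5, cy_4 = 15, cz_4 = 1, w_4 = 3, h_4 = 5, cx_5 = 12, cy_5 = 12, cz_5 = 17, h_5 = 3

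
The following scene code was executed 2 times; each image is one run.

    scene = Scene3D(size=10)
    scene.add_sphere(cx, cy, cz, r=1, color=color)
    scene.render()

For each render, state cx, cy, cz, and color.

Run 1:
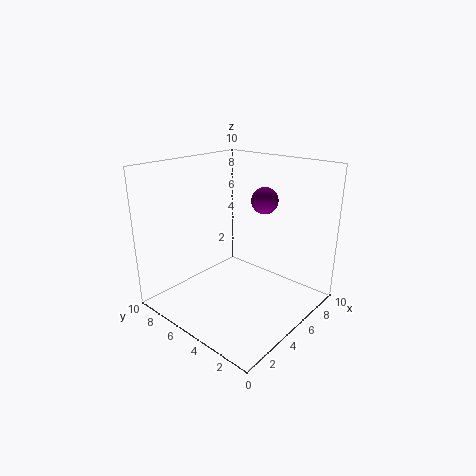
cx = 8
cy = 5
cz = 7
color = 'purple'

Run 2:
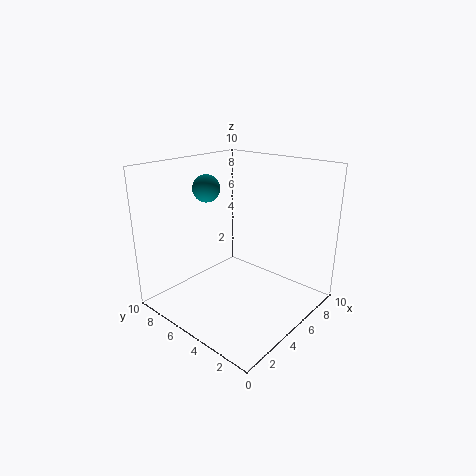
cx = 5
cy = 8
cz = 8
color = 'teal'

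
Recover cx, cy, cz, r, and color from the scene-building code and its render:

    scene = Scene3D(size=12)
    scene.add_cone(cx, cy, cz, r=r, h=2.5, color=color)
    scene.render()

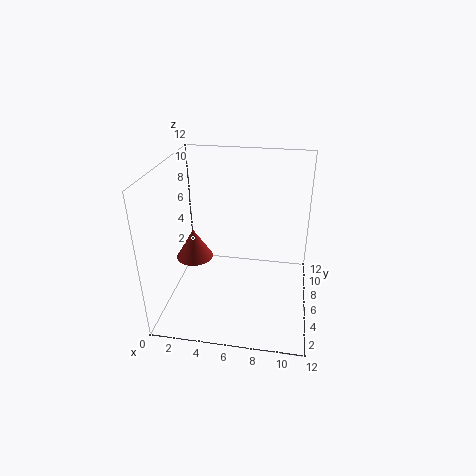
cx = 2.5, cy = 5, cz = 4.5, r = 1.5, color = 'brown'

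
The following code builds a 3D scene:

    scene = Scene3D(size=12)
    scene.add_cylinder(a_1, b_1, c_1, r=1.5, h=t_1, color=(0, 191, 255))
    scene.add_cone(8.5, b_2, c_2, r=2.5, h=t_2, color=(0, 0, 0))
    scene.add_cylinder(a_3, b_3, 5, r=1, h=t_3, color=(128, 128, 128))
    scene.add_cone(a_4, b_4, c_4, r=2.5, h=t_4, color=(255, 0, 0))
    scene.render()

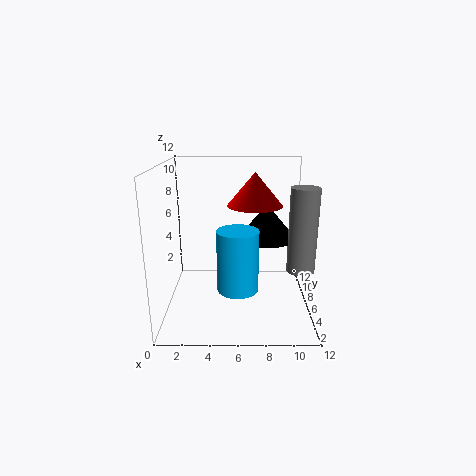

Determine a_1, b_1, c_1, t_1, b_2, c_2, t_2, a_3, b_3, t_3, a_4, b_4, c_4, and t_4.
a_1 = 6; b_1 = 2; c_1 = 3.5; t_1 = 4.5; b_2 = 7.5; c_2 = 5.5; t_2 = 3; a_3 = 10.5; b_3 = 2; t_3 = 6; a_4 = 7.5; b_4 = 9; c_4 = 8; t_4 = 3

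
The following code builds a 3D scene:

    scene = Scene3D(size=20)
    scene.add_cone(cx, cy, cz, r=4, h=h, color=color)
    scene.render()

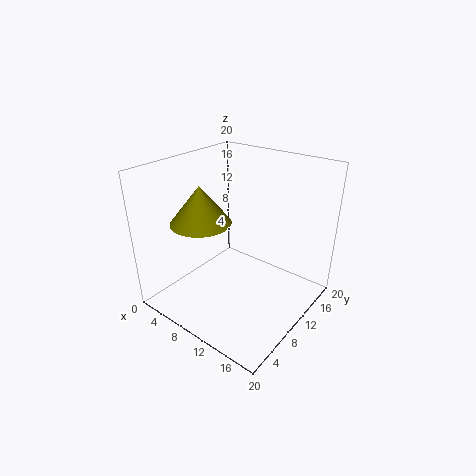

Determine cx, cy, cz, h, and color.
cx = 7, cy = 6, cz = 13, h = 5, color = 'olive'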